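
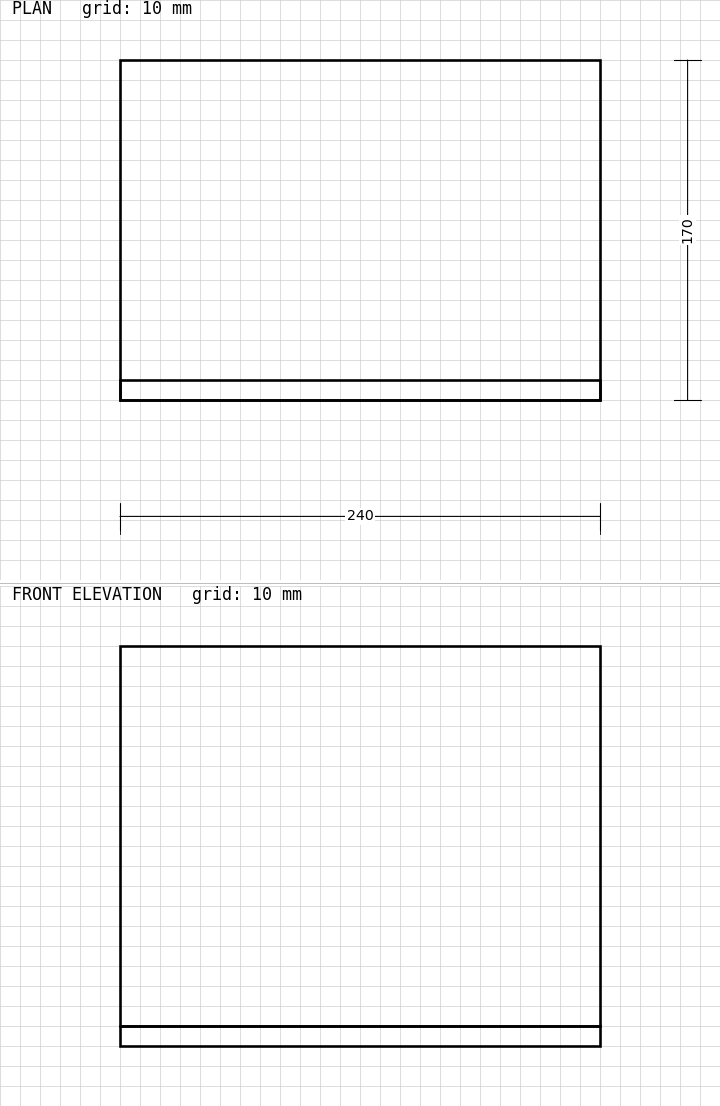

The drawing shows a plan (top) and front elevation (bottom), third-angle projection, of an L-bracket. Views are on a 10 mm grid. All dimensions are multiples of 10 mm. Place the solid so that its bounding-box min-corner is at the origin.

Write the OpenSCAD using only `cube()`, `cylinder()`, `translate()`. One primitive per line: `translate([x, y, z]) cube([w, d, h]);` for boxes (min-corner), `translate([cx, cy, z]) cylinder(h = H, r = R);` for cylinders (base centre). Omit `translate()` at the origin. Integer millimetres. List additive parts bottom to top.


cube([240, 170, 10]);
translate([0, 0, 10]) cube([240, 10, 190]);


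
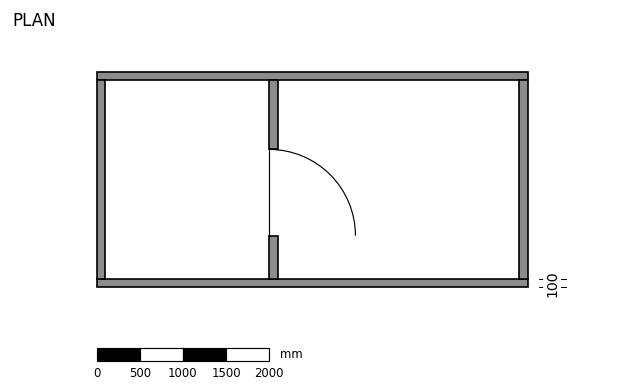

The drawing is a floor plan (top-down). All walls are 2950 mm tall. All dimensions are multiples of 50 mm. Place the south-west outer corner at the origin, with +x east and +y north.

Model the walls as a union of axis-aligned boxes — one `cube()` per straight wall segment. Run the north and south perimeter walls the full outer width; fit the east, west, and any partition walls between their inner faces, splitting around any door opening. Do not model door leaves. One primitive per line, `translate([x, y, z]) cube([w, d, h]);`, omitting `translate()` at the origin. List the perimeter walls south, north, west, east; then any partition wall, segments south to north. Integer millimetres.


cube([5000, 100, 2950]);
translate([0, 2400, 0]) cube([5000, 100, 2950]);
translate([0, 100, 0]) cube([100, 2300, 2950]);
translate([4900, 100, 0]) cube([100, 2300, 2950]);
translate([2000, 100, 0]) cube([100, 500, 2950]);
translate([2000, 1600, 0]) cube([100, 800, 2950]);


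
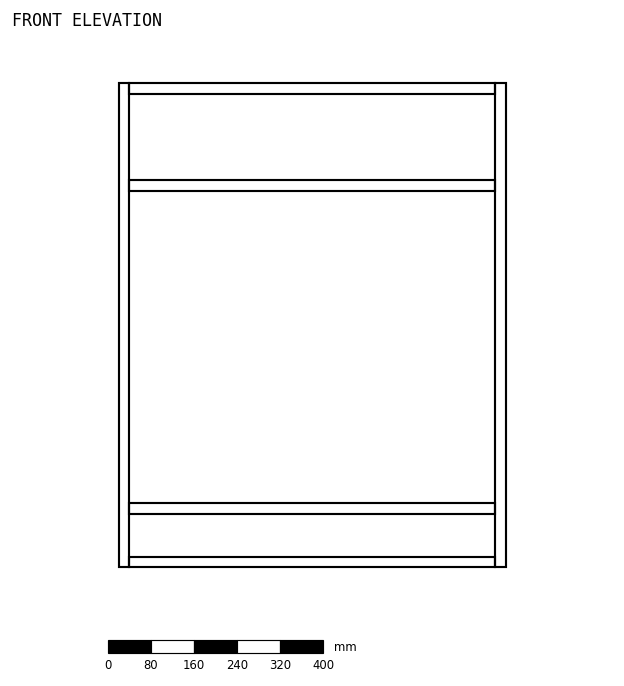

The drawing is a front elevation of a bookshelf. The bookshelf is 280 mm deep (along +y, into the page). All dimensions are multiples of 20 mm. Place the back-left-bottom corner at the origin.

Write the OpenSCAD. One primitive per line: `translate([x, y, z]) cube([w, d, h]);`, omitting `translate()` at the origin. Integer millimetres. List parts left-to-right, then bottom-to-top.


cube([20, 280, 900]);
translate([20, 0, 0]) cube([680, 280, 20]);
translate([20, 0, 100]) cube([680, 280, 20]);
translate([20, 0, 700]) cube([680, 280, 20]);
translate([20, 0, 880]) cube([680, 280, 20]);
translate([700, 0, 0]) cube([20, 280, 900]);


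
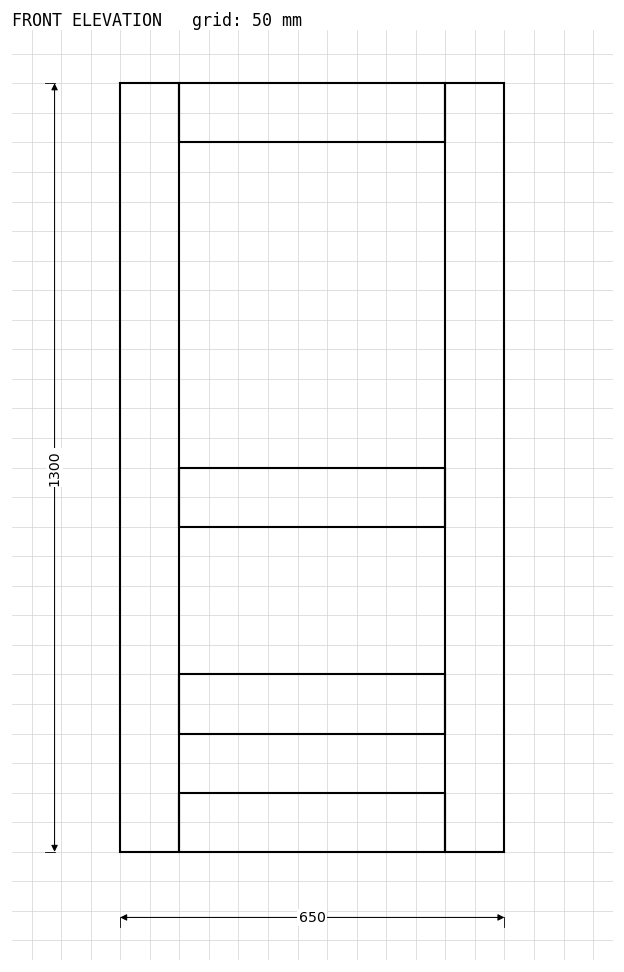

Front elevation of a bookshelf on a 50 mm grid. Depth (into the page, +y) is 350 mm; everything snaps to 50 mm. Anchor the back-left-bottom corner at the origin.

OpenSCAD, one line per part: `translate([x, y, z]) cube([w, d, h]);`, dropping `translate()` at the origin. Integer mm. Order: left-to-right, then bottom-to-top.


cube([100, 350, 1300]);
translate([100, 0, 0]) cube([450, 350, 100]);
translate([100, 0, 200]) cube([450, 350, 100]);
translate([100, 0, 550]) cube([450, 350, 100]);
translate([100, 0, 1200]) cube([450, 350, 100]);
translate([550, 0, 0]) cube([100, 350, 1300]);


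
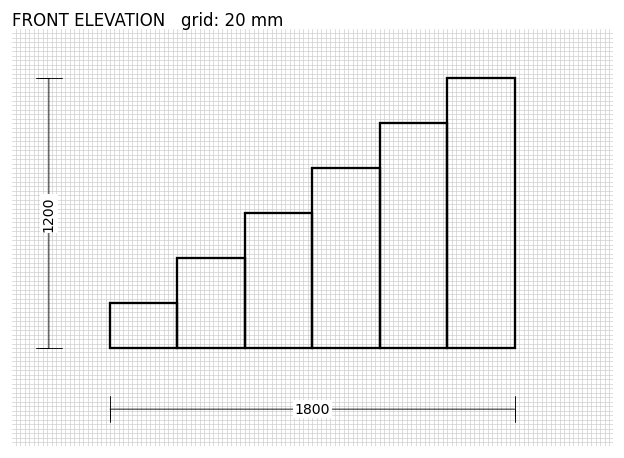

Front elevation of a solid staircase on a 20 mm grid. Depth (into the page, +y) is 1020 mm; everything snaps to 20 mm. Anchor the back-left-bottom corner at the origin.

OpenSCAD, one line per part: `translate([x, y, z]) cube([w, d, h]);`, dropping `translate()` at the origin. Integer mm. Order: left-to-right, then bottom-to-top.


cube([300, 1020, 200]);
translate([300, 0, 0]) cube([300, 1020, 400]);
translate([600, 0, 0]) cube([300, 1020, 600]);
translate([900, 0, 0]) cube([300, 1020, 800]);
translate([1200, 0, 0]) cube([300, 1020, 1000]);
translate([1500, 0, 0]) cube([300, 1020, 1200]);


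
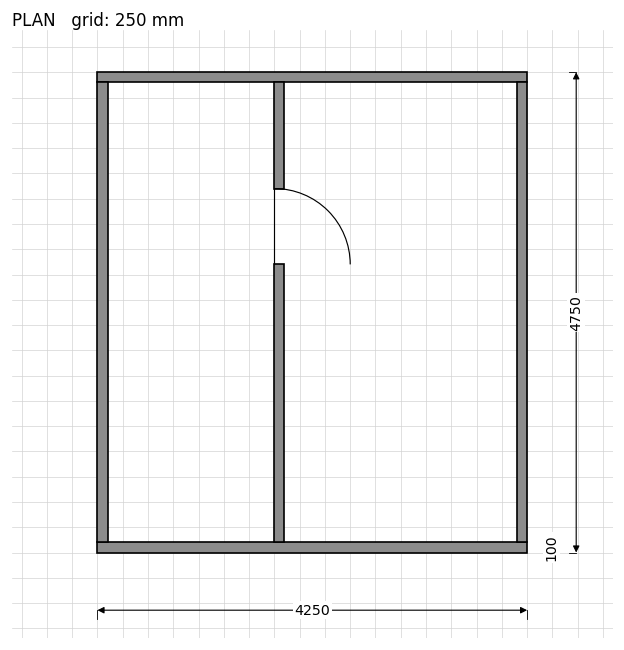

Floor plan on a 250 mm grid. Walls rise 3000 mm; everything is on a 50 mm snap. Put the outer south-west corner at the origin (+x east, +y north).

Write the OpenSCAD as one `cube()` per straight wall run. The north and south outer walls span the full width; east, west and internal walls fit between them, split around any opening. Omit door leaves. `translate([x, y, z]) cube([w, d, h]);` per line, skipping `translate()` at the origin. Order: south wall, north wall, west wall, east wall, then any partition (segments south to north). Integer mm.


cube([4250, 100, 3000]);
translate([0, 4650, 0]) cube([4250, 100, 3000]);
translate([0, 100, 0]) cube([100, 4550, 3000]);
translate([4150, 100, 0]) cube([100, 4550, 3000]);
translate([1750, 100, 0]) cube([100, 2750, 3000]);
translate([1750, 3600, 0]) cube([100, 1050, 3000]);


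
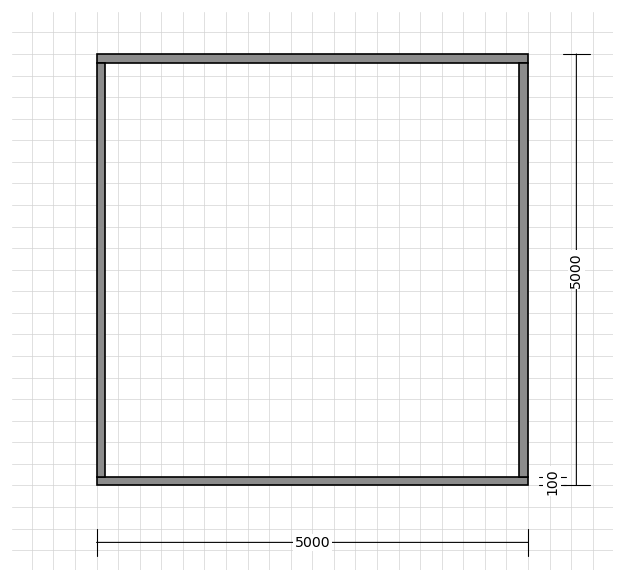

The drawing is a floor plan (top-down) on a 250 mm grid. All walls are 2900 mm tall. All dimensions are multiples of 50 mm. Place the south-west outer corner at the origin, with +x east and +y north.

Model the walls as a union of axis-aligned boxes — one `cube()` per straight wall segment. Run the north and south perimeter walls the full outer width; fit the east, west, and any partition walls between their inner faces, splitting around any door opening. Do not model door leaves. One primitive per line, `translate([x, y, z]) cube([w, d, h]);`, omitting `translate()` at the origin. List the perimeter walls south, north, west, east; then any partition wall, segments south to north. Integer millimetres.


cube([5000, 100, 2900]);
translate([0, 4900, 0]) cube([5000, 100, 2900]);
translate([0, 100, 0]) cube([100, 4800, 2900]);
translate([4900, 100, 0]) cube([100, 4800, 2900]);


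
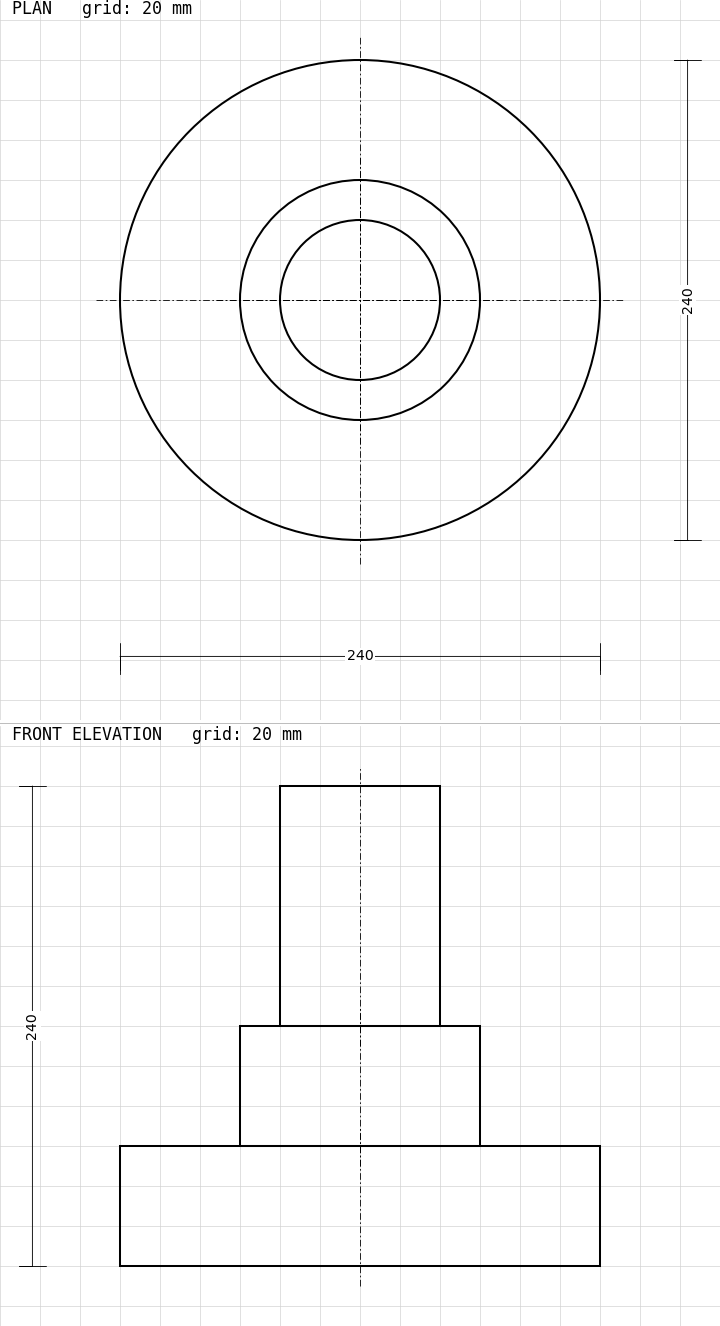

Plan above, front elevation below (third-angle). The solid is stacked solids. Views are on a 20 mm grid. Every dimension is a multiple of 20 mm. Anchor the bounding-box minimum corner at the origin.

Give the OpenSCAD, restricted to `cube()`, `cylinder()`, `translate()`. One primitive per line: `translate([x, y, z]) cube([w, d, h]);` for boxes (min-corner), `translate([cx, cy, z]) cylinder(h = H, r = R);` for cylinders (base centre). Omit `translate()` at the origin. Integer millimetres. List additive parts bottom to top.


translate([120, 120, 0]) cylinder(h = 60, r = 120);
translate([120, 120, 60]) cylinder(h = 60, r = 60);
translate([120, 120, 120]) cylinder(h = 120, r = 40);


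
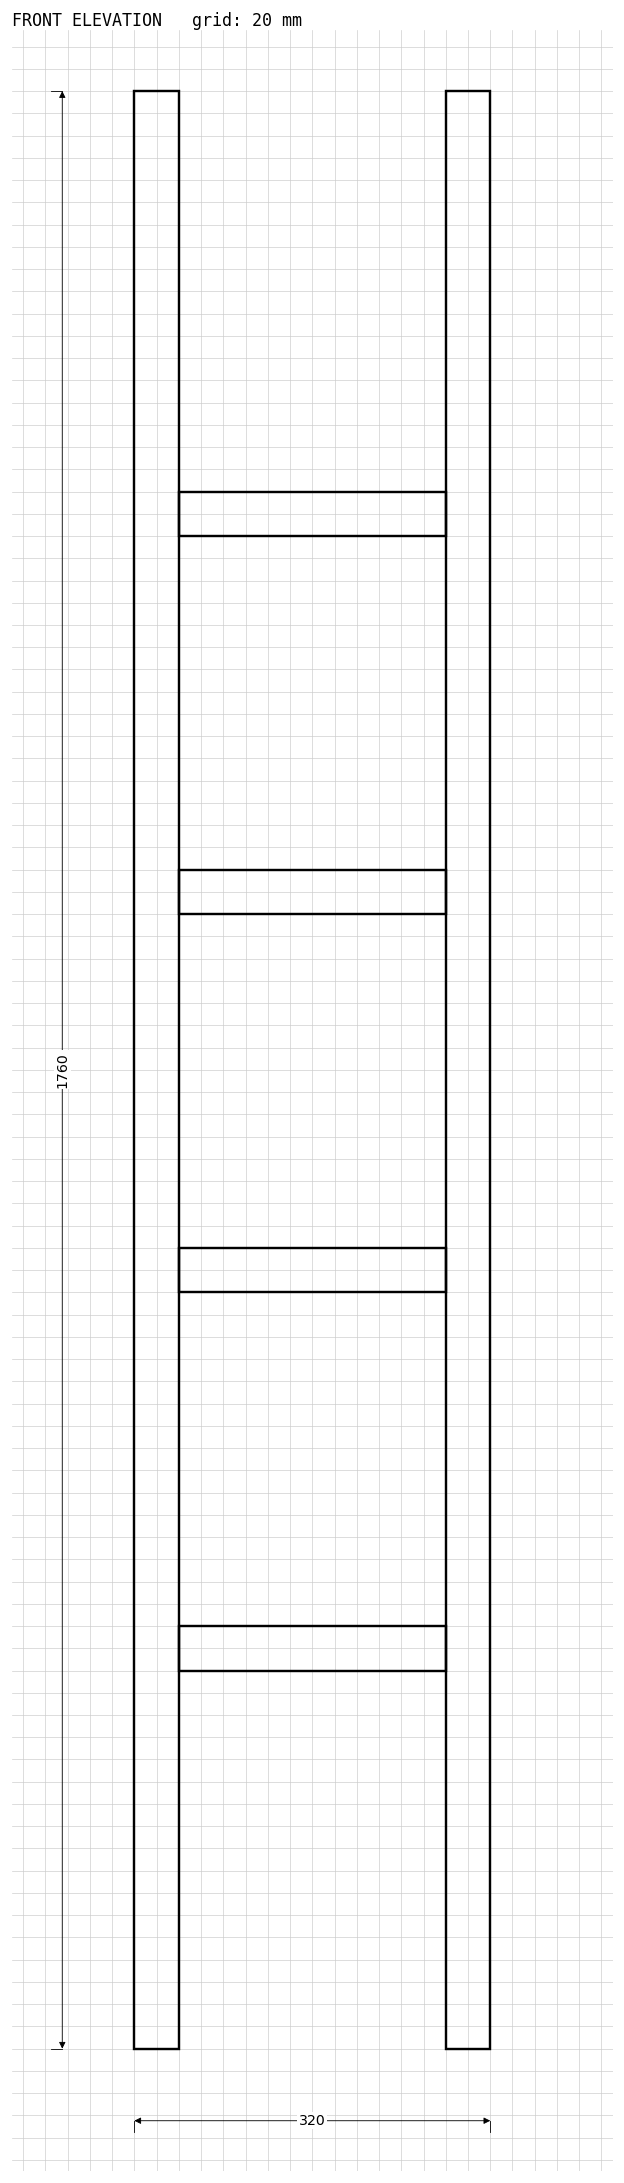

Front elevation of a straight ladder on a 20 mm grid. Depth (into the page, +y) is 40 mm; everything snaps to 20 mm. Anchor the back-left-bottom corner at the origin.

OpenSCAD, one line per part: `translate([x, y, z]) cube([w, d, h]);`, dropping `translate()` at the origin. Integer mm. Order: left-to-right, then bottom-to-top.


cube([40, 40, 1760]);
translate([40, 0, 340]) cube([240, 40, 40]);
translate([40, 0, 680]) cube([240, 40, 40]);
translate([40, 0, 1020]) cube([240, 40, 40]);
translate([40, 0, 1360]) cube([240, 40, 40]);
translate([280, 0, 0]) cube([40, 40, 1760]);


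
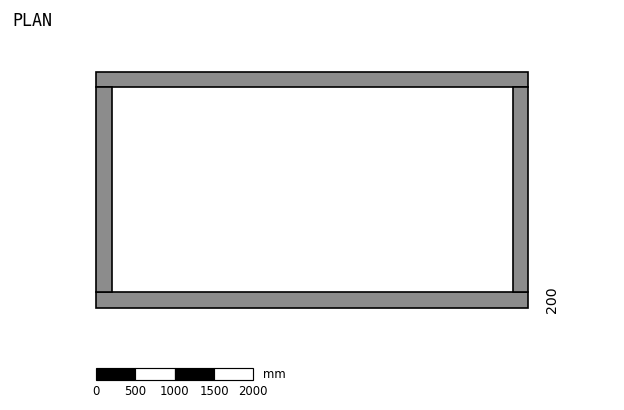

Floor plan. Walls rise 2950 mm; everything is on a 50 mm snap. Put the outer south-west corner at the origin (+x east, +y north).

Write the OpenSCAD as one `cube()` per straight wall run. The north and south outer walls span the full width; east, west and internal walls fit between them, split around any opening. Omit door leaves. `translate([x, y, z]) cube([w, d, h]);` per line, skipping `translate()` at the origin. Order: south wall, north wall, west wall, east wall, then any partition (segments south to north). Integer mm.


cube([5500, 200, 2950]);
translate([0, 2800, 0]) cube([5500, 200, 2950]);
translate([0, 200, 0]) cube([200, 2600, 2950]);
translate([5300, 200, 0]) cube([200, 2600, 2950]);


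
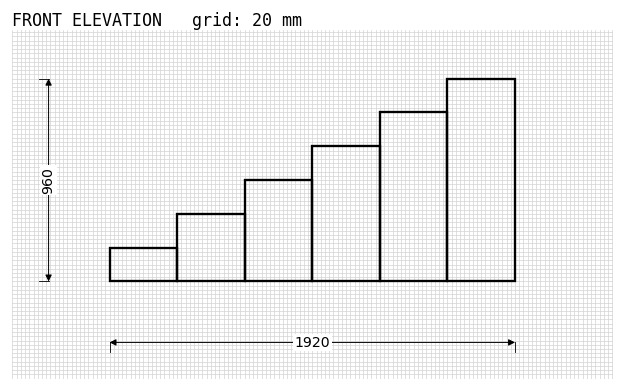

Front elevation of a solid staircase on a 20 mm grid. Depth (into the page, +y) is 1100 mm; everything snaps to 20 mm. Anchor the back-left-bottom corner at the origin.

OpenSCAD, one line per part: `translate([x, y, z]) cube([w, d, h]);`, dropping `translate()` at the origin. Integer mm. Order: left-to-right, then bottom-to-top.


cube([320, 1100, 160]);
translate([320, 0, 0]) cube([320, 1100, 320]);
translate([640, 0, 0]) cube([320, 1100, 480]);
translate([960, 0, 0]) cube([320, 1100, 640]);
translate([1280, 0, 0]) cube([320, 1100, 800]);
translate([1600, 0, 0]) cube([320, 1100, 960]);


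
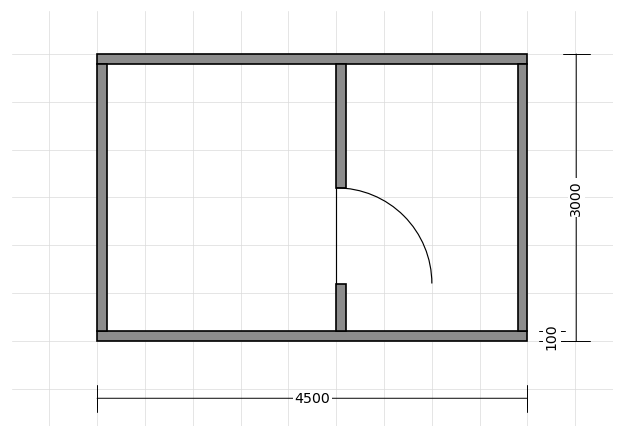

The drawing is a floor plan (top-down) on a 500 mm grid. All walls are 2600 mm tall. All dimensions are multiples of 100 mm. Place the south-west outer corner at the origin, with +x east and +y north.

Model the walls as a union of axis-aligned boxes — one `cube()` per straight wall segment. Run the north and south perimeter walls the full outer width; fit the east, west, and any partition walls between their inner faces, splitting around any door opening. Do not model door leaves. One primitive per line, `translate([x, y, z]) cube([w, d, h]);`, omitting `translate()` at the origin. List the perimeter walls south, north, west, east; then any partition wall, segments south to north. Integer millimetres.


cube([4500, 100, 2600]);
translate([0, 2900, 0]) cube([4500, 100, 2600]);
translate([0, 100, 0]) cube([100, 2800, 2600]);
translate([4400, 100, 0]) cube([100, 2800, 2600]);
translate([2500, 100, 0]) cube([100, 500, 2600]);
translate([2500, 1600, 0]) cube([100, 1300, 2600]);


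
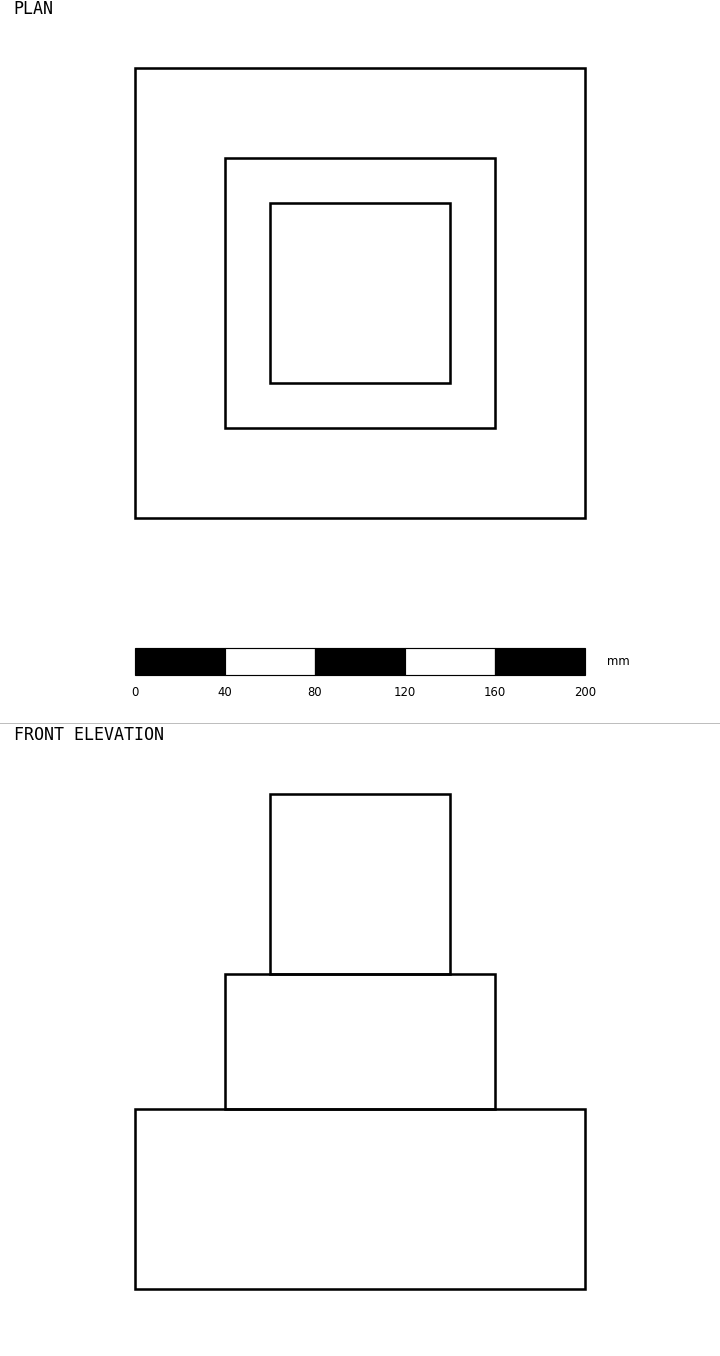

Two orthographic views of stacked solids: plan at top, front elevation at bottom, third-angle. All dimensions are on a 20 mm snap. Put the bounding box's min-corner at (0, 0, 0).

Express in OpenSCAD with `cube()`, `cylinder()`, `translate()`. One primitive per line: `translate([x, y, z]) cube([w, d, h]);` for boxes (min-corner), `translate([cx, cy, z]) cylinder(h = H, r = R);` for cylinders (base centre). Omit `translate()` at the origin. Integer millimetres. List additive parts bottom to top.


cube([200, 200, 80]);
translate([40, 40, 80]) cube([120, 120, 60]);
translate([60, 60, 140]) cube([80, 80, 80]);


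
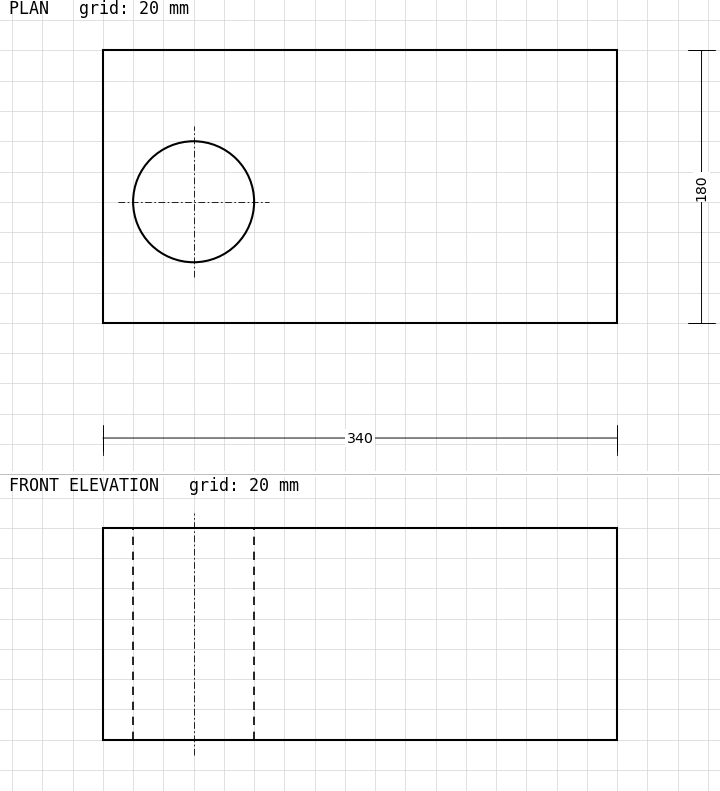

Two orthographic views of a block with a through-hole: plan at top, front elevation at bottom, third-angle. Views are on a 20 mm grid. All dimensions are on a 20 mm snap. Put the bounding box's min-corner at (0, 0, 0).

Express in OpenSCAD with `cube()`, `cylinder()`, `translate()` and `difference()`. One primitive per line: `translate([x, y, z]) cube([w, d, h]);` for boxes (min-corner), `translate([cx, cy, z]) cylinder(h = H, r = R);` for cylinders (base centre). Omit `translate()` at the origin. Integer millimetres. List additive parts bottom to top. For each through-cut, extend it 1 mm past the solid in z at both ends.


difference() {
  cube([340, 180, 140]);
  translate([60, 80, -1]) cylinder(h = 142, r = 40);
}


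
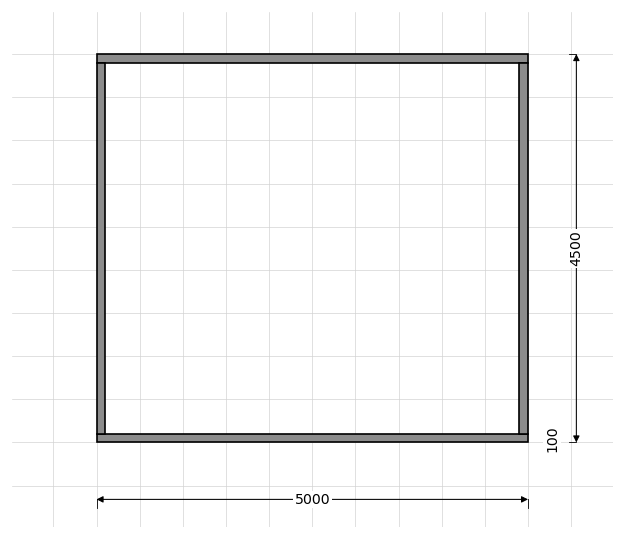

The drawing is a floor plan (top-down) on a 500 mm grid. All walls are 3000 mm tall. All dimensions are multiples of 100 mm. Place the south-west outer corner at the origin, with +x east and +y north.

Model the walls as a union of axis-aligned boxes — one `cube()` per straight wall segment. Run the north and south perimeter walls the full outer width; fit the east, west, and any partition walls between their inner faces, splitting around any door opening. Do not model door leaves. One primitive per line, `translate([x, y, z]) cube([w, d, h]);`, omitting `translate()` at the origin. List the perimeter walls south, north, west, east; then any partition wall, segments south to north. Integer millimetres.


cube([5000, 100, 3000]);
translate([0, 4400, 0]) cube([5000, 100, 3000]);
translate([0, 100, 0]) cube([100, 4300, 3000]);
translate([4900, 100, 0]) cube([100, 4300, 3000]);


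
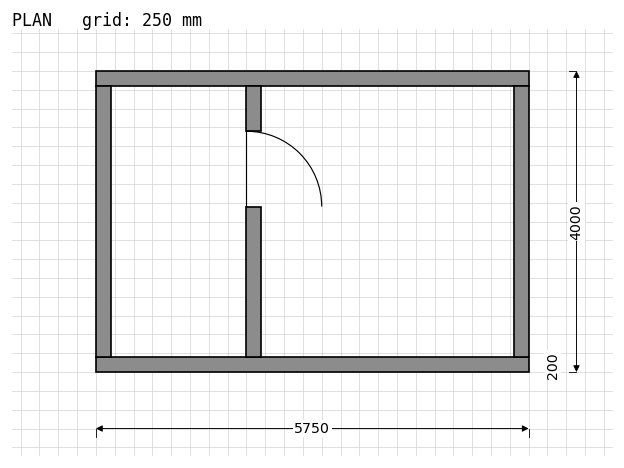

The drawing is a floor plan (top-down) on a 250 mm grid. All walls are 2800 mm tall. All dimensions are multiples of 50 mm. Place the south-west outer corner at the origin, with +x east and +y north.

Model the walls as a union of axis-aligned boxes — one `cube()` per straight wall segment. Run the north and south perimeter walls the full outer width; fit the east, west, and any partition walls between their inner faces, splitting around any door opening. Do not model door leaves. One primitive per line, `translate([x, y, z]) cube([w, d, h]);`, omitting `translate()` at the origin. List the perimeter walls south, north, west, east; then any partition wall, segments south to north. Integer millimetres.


cube([5750, 200, 2800]);
translate([0, 3800, 0]) cube([5750, 200, 2800]);
translate([0, 200, 0]) cube([200, 3600, 2800]);
translate([5550, 200, 0]) cube([200, 3600, 2800]);
translate([2000, 200, 0]) cube([200, 2000, 2800]);
translate([2000, 3200, 0]) cube([200, 600, 2800]);


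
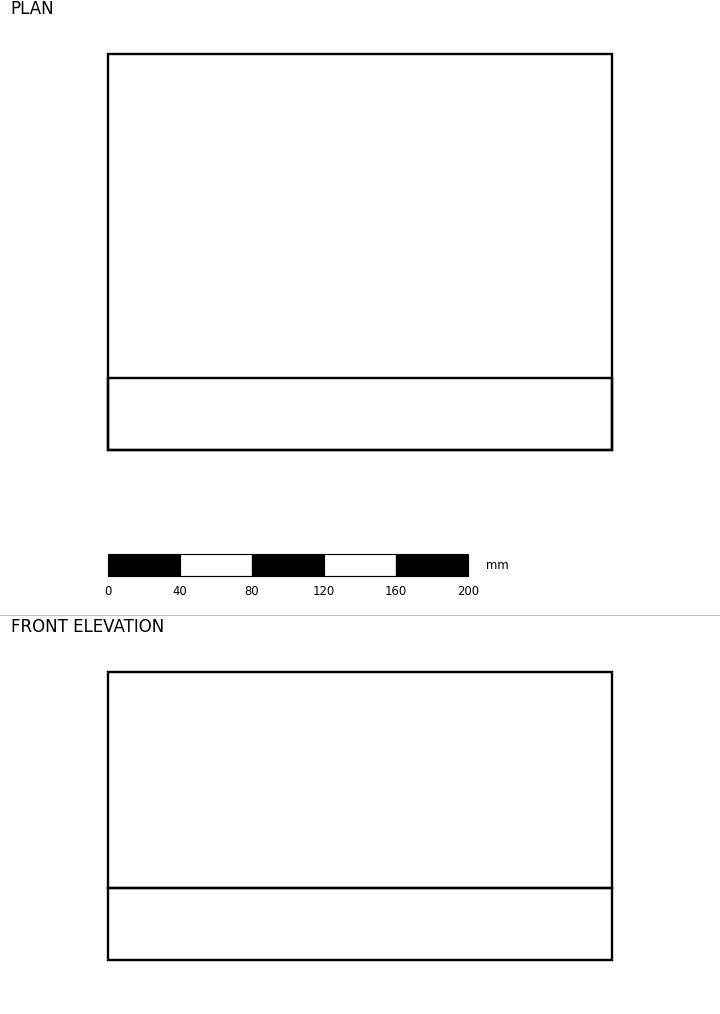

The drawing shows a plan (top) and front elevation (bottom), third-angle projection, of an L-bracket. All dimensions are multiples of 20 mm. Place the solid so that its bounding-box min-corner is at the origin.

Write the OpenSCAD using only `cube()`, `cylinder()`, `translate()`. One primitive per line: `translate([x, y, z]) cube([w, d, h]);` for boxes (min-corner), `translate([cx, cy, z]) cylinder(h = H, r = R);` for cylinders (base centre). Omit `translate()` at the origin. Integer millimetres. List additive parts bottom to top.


cube([280, 220, 40]);
translate([0, 0, 40]) cube([280, 40, 120]);


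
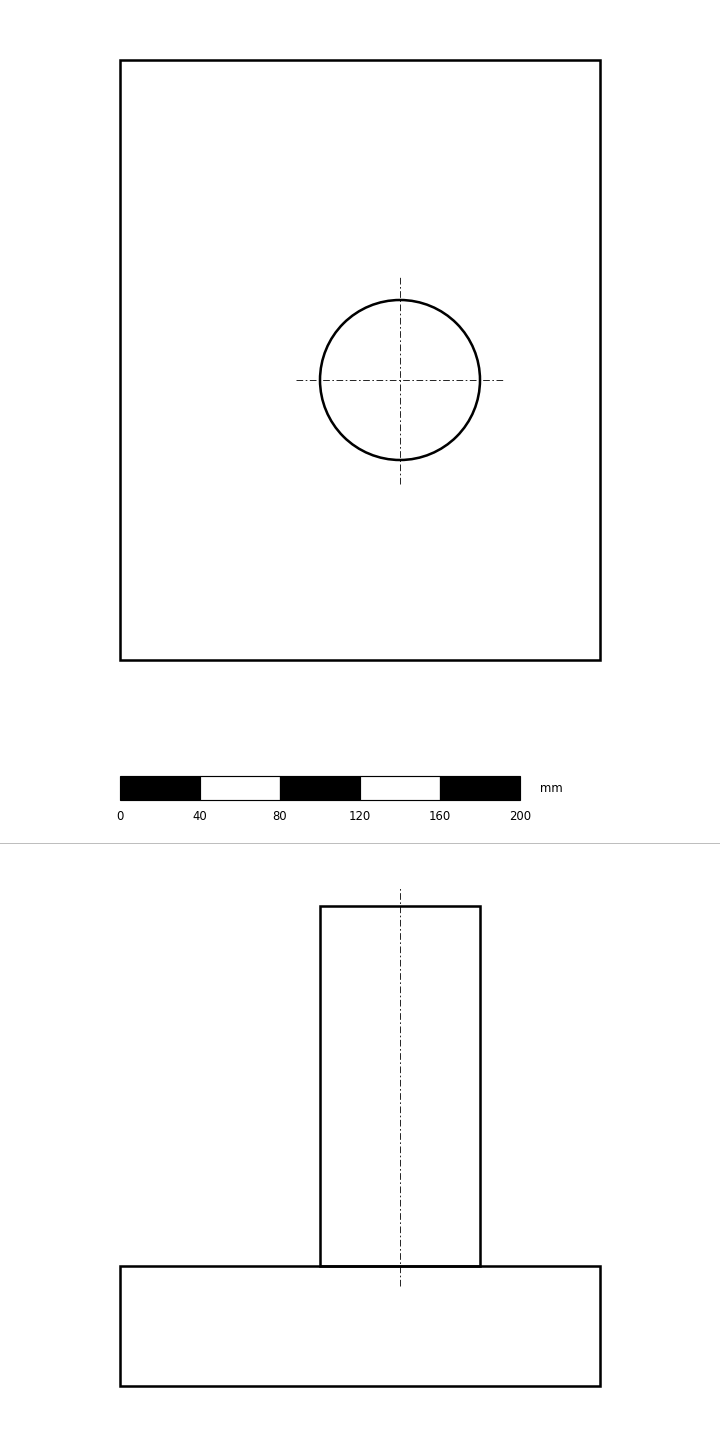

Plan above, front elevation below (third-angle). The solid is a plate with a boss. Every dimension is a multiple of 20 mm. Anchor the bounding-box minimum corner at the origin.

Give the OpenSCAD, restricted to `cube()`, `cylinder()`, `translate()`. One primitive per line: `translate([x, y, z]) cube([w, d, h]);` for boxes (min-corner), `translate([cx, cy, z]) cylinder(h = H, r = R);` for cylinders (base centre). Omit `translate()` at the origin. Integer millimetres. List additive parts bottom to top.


cube([240, 300, 60]);
translate([140, 140, 60]) cylinder(h = 180, r = 40);


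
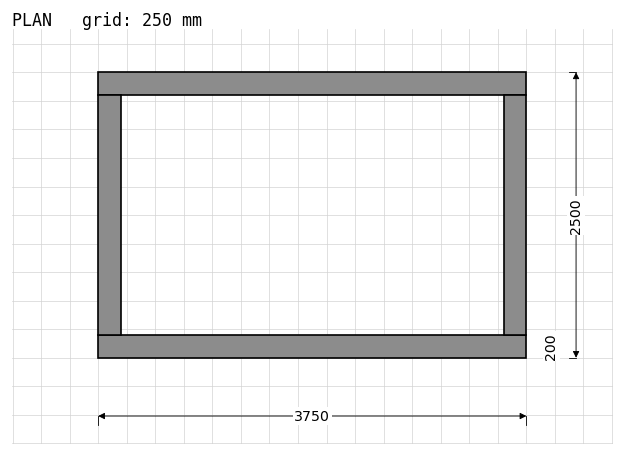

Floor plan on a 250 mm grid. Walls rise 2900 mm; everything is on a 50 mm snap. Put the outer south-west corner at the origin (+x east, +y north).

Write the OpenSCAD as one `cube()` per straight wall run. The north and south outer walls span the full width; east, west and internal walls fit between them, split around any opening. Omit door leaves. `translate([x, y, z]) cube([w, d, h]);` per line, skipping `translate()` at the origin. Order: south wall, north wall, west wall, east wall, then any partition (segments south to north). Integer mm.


cube([3750, 200, 2900]);
translate([0, 2300, 0]) cube([3750, 200, 2900]);
translate([0, 200, 0]) cube([200, 2100, 2900]);
translate([3550, 200, 0]) cube([200, 2100, 2900]);


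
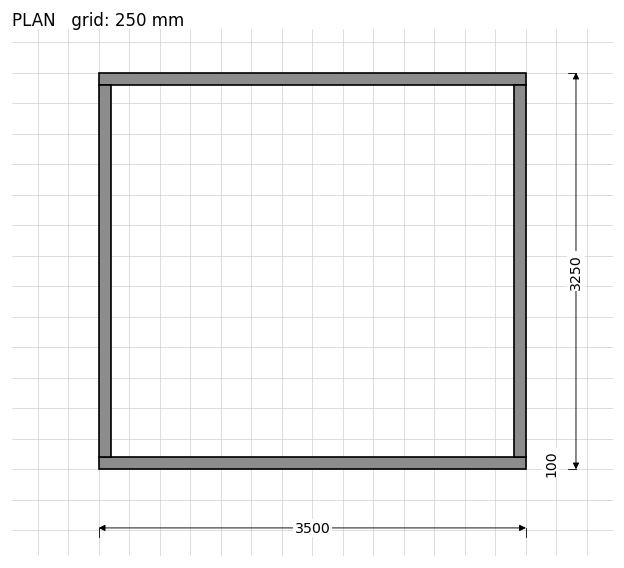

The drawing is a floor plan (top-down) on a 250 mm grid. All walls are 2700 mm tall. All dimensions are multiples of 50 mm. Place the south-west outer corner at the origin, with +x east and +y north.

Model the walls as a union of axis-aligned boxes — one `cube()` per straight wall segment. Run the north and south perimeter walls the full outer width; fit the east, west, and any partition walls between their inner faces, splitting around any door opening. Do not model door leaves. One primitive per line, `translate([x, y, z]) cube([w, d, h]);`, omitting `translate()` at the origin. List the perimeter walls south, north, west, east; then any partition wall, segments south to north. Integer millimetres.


cube([3500, 100, 2700]);
translate([0, 3150, 0]) cube([3500, 100, 2700]);
translate([0, 100, 0]) cube([100, 3050, 2700]);
translate([3400, 100, 0]) cube([100, 3050, 2700]);


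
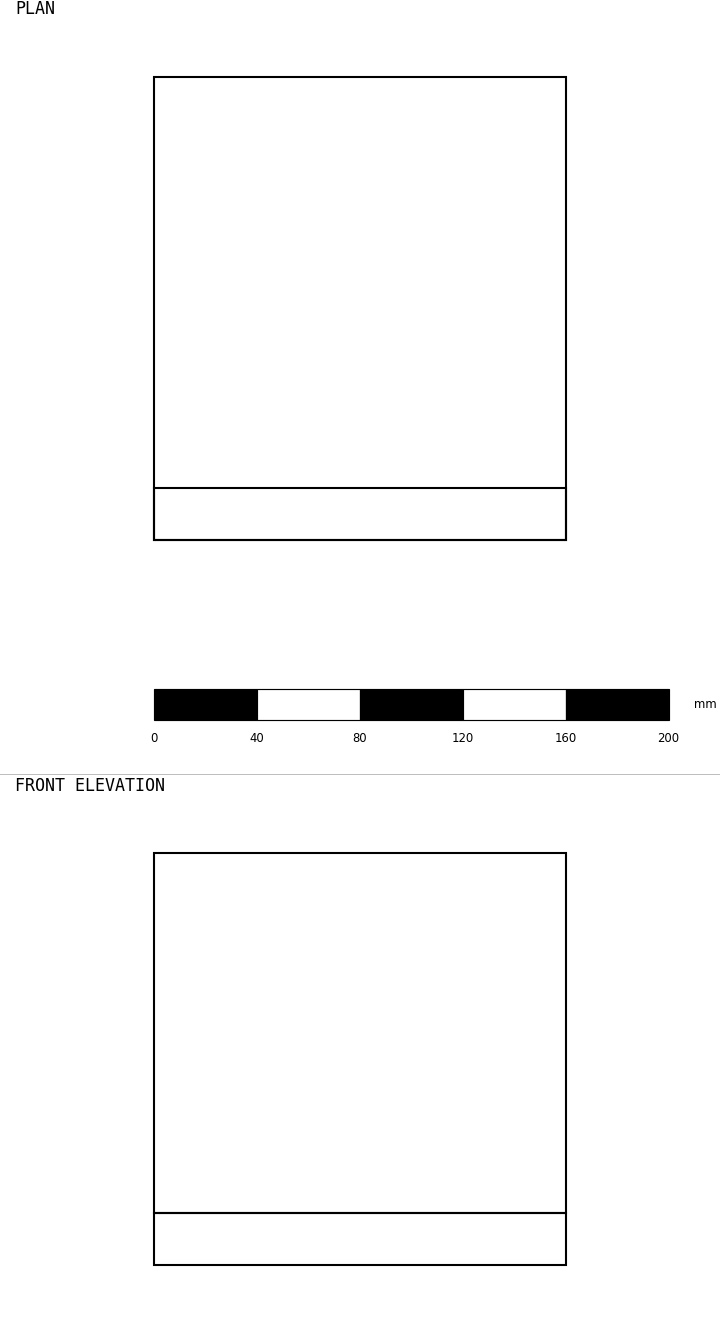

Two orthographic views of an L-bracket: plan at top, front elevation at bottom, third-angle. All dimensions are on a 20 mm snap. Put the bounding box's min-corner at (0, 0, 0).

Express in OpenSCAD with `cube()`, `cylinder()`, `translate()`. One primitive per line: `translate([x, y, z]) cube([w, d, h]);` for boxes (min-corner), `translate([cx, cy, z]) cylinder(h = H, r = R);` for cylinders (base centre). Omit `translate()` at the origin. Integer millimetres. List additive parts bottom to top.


cube([160, 180, 20]);
translate([0, 0, 20]) cube([160, 20, 140]);


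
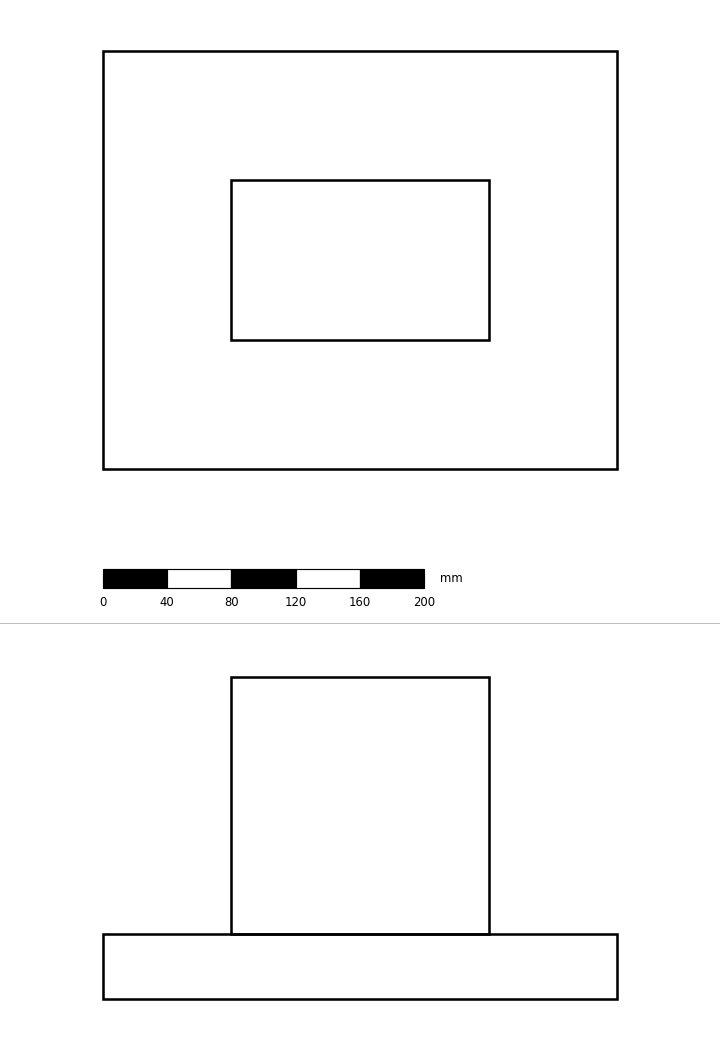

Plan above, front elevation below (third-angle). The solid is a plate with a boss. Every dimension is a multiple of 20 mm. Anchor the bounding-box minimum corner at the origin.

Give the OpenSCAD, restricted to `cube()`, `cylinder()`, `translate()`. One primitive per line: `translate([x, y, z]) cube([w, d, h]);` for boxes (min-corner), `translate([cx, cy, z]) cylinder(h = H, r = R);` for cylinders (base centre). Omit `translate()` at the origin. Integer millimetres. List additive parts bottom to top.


cube([320, 260, 40]);
translate([80, 80, 40]) cube([160, 100, 160]);


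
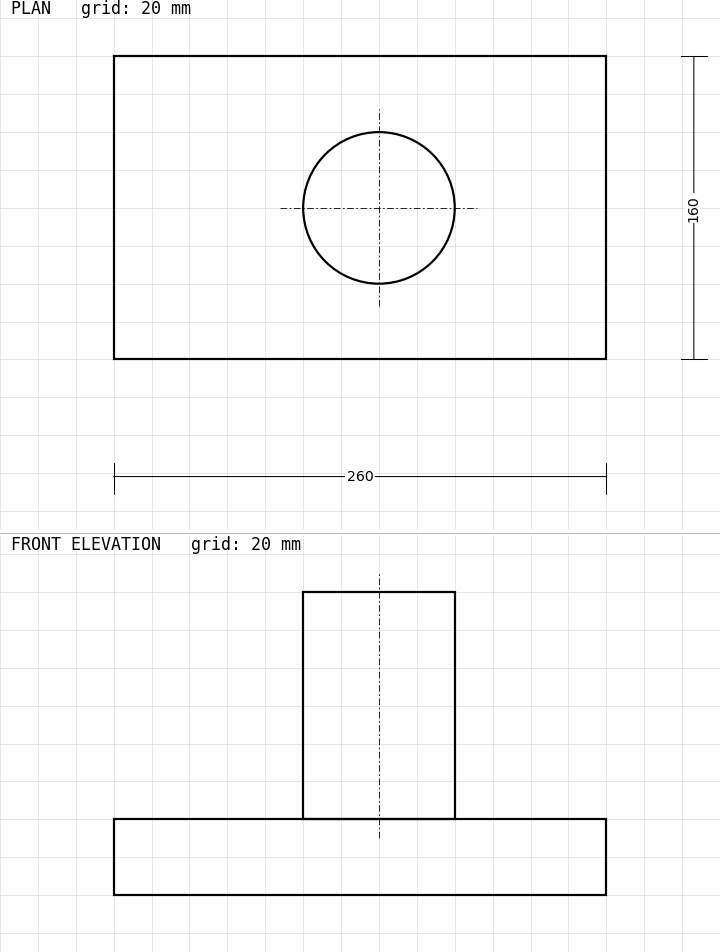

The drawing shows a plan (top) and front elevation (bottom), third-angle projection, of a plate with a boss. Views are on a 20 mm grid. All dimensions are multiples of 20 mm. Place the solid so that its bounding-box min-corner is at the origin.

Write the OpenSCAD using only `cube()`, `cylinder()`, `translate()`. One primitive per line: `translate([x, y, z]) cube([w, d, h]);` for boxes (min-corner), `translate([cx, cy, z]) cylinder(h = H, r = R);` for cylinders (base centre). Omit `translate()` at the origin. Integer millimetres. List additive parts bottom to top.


cube([260, 160, 40]);
translate([140, 80, 40]) cylinder(h = 120, r = 40);


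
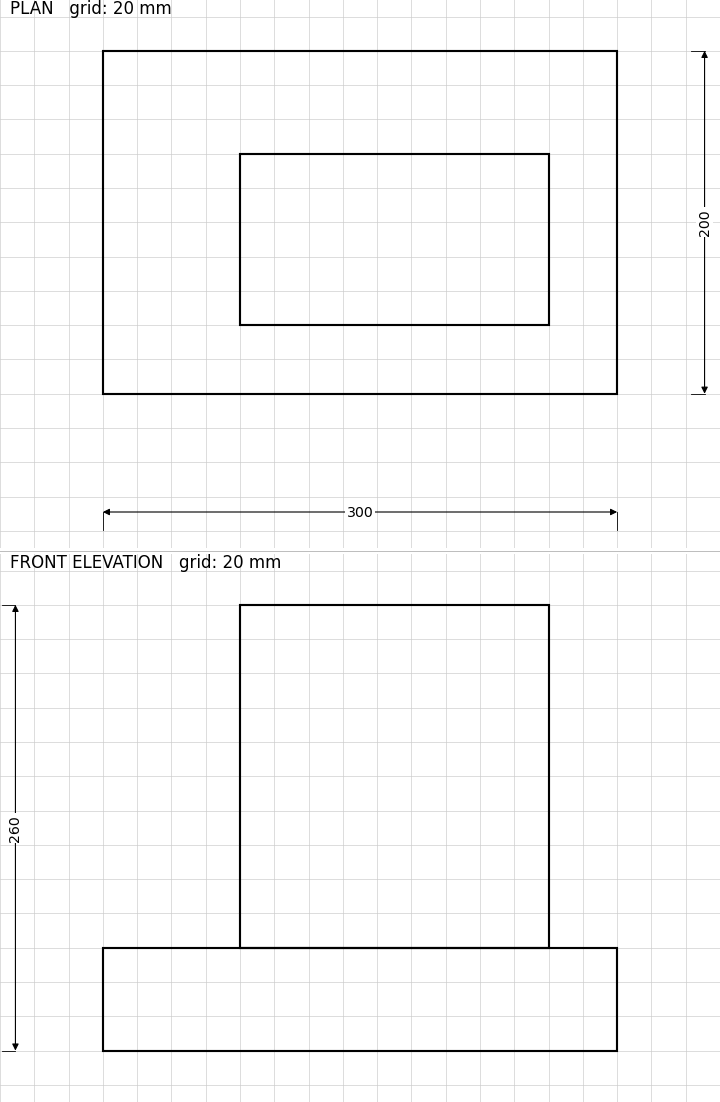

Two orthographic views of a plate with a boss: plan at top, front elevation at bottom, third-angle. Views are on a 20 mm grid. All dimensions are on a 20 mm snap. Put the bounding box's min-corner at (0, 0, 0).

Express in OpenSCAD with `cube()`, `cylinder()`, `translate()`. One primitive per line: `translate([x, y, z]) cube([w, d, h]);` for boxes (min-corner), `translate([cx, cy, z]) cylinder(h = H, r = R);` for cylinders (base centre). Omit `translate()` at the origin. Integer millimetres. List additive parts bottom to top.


cube([300, 200, 60]);
translate([80, 40, 60]) cube([180, 100, 200]);


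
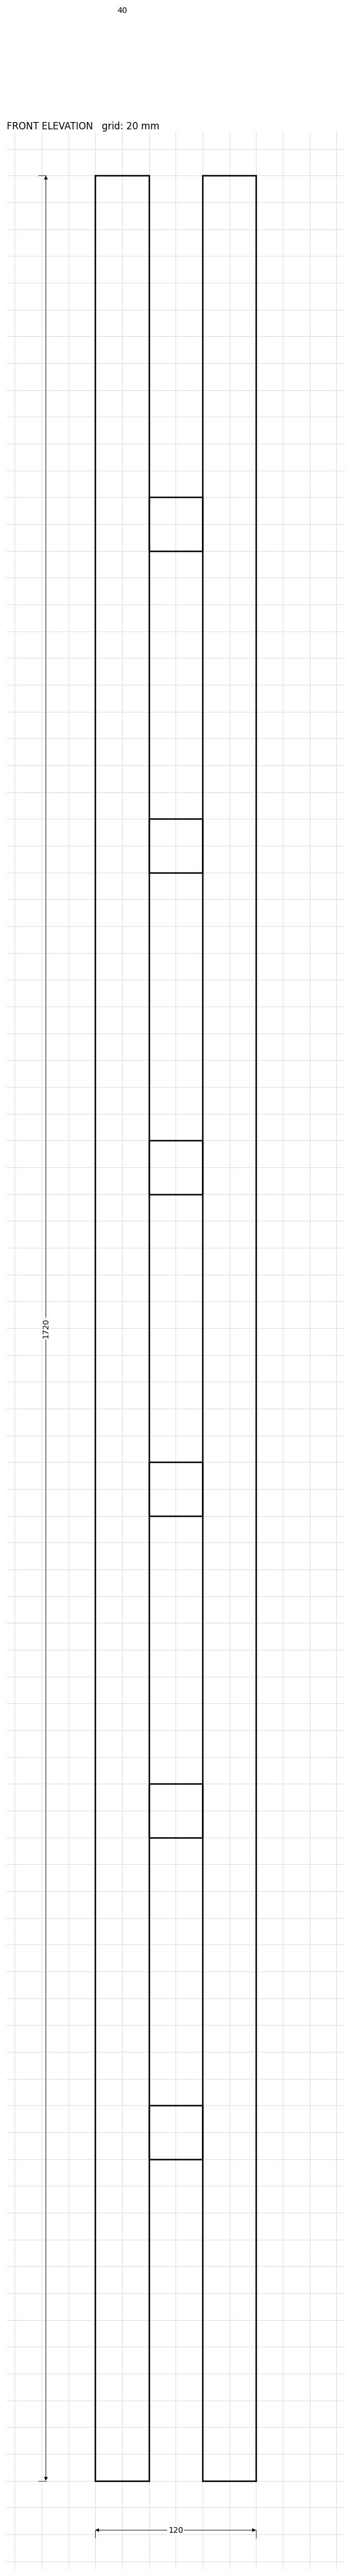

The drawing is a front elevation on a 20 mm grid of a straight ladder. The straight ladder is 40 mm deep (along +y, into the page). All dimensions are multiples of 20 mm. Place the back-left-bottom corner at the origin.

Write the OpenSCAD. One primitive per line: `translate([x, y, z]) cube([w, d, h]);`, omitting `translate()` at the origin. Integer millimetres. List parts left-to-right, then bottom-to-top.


cube([40, 40, 1720]);
translate([40, 0, 240]) cube([40, 40, 40]);
translate([40, 0, 480]) cube([40, 40, 40]);
translate([40, 0, 720]) cube([40, 40, 40]);
translate([40, 0, 960]) cube([40, 40, 40]);
translate([40, 0, 1200]) cube([40, 40, 40]);
translate([40, 0, 1440]) cube([40, 40, 40]);
translate([80, 0, 0]) cube([40, 40, 1720]);


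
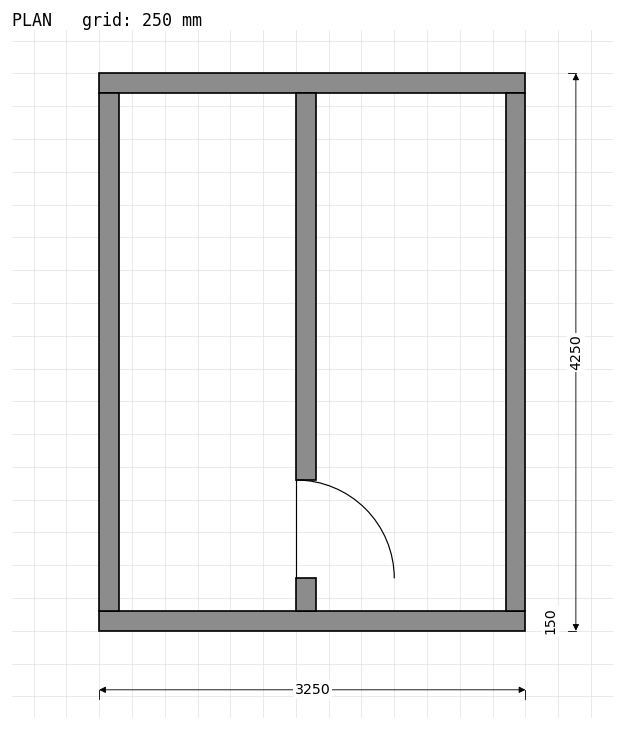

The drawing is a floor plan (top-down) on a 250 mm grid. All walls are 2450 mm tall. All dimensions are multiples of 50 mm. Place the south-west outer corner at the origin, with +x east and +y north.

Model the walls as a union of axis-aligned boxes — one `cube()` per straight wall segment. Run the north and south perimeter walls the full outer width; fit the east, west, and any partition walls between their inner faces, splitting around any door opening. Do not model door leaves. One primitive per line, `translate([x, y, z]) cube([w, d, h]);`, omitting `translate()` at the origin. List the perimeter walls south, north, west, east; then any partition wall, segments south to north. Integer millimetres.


cube([3250, 150, 2450]);
translate([0, 4100, 0]) cube([3250, 150, 2450]);
translate([0, 150, 0]) cube([150, 3950, 2450]);
translate([3100, 150, 0]) cube([150, 3950, 2450]);
translate([1500, 150, 0]) cube([150, 250, 2450]);
translate([1500, 1150, 0]) cube([150, 2950, 2450]);


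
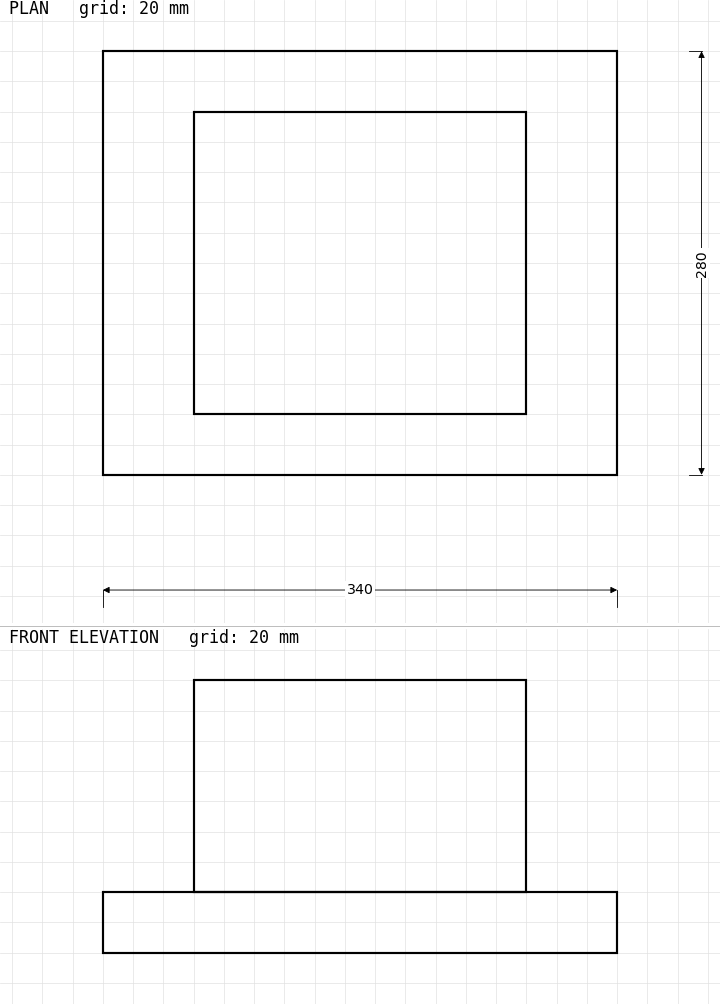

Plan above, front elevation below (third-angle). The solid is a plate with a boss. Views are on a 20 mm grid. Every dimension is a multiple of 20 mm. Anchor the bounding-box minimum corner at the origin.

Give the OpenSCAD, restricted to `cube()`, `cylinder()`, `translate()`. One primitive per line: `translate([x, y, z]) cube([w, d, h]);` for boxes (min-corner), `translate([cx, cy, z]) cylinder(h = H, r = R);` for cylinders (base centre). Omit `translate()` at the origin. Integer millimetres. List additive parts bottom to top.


cube([340, 280, 40]);
translate([60, 40, 40]) cube([220, 200, 140]);


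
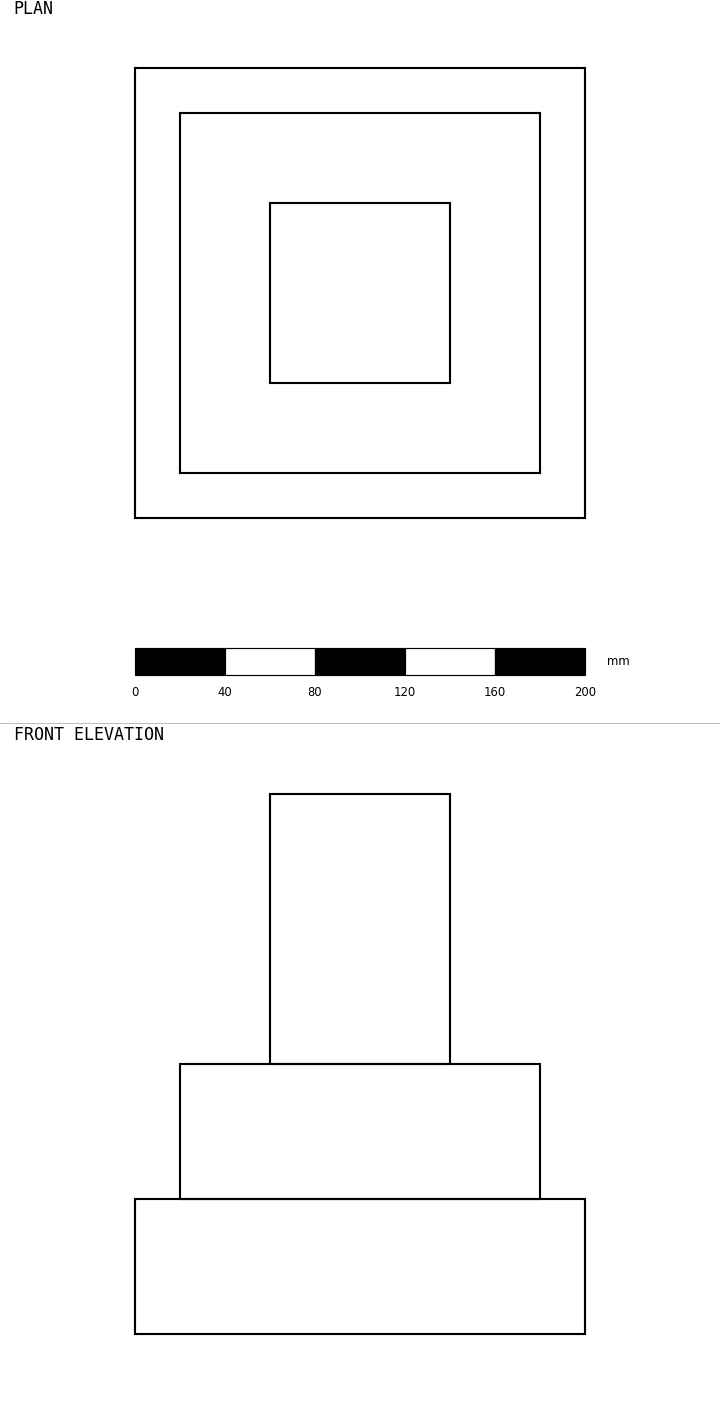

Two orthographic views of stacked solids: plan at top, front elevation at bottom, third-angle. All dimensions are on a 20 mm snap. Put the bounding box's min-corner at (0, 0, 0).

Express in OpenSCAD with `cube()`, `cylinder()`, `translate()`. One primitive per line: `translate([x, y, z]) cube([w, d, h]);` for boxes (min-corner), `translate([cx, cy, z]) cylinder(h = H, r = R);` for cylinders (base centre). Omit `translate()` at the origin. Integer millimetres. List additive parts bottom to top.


cube([200, 200, 60]);
translate([20, 20, 60]) cube([160, 160, 60]);
translate([60, 60, 120]) cube([80, 80, 120]);


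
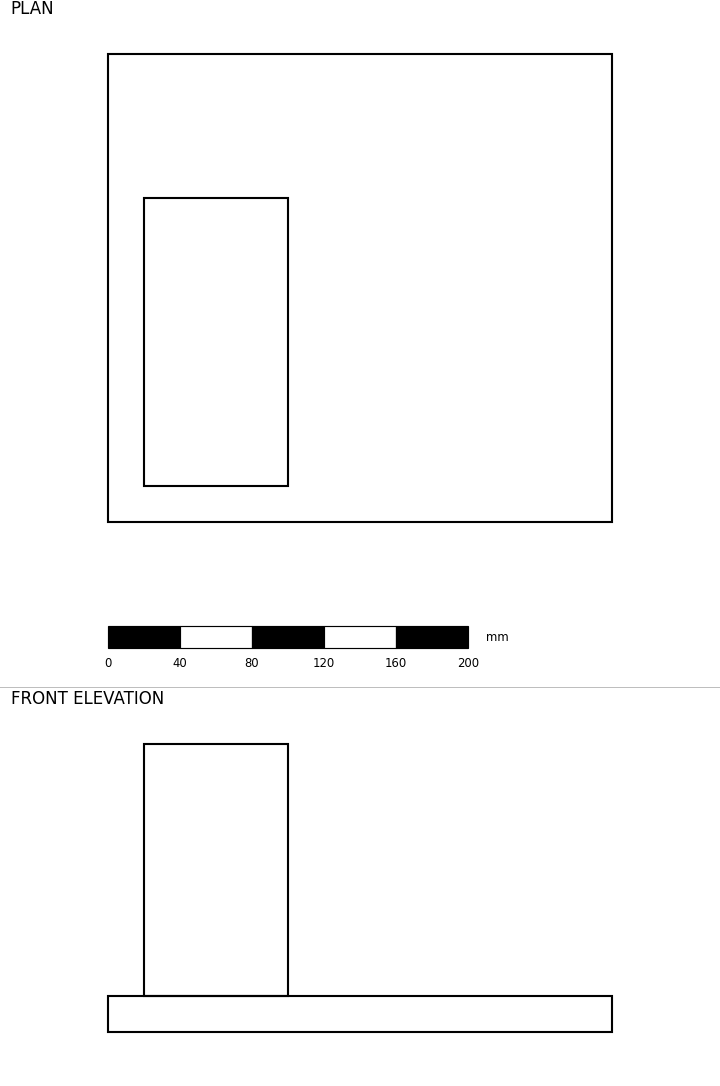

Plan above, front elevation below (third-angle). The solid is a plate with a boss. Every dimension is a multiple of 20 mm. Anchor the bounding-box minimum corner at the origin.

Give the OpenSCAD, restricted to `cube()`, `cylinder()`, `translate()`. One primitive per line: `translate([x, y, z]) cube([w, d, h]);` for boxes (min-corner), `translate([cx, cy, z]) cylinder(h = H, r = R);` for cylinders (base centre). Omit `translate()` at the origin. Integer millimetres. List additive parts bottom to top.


cube([280, 260, 20]);
translate([20, 20, 20]) cube([80, 160, 140]);


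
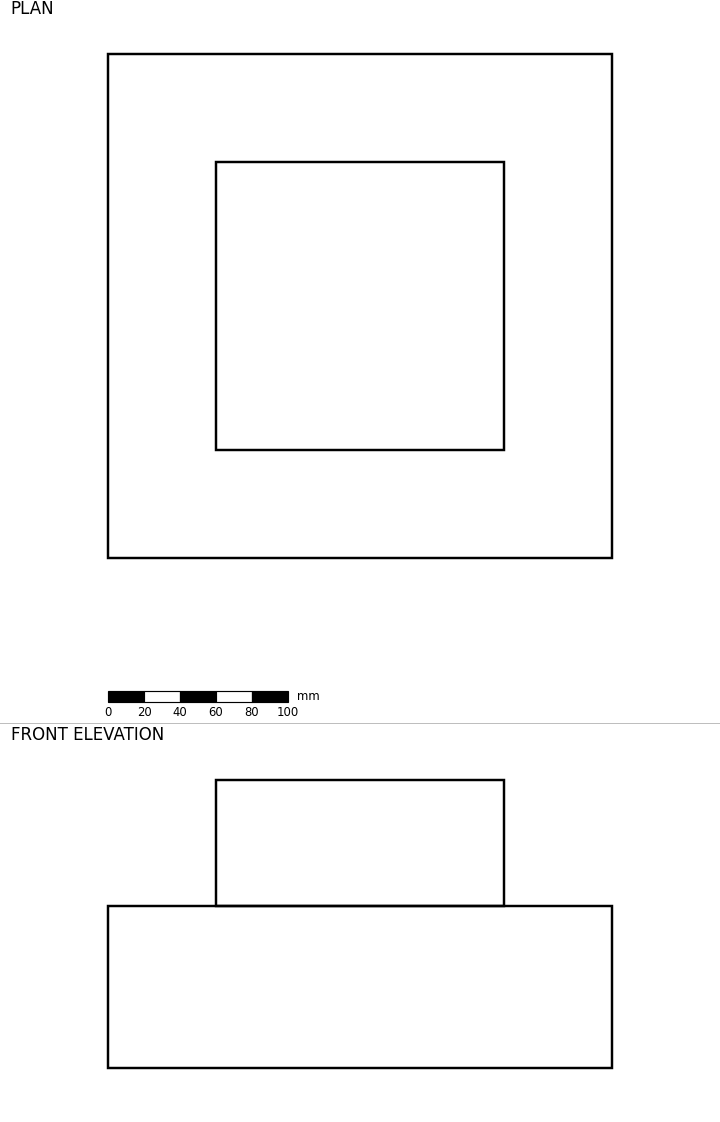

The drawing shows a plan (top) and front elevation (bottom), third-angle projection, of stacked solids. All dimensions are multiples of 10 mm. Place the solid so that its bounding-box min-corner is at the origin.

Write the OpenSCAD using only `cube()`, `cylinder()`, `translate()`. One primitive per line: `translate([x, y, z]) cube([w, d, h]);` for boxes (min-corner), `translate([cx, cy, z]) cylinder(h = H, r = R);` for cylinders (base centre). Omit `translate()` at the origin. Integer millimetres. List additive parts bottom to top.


cube([280, 280, 90]);
translate([60, 60, 90]) cube([160, 160, 70]);


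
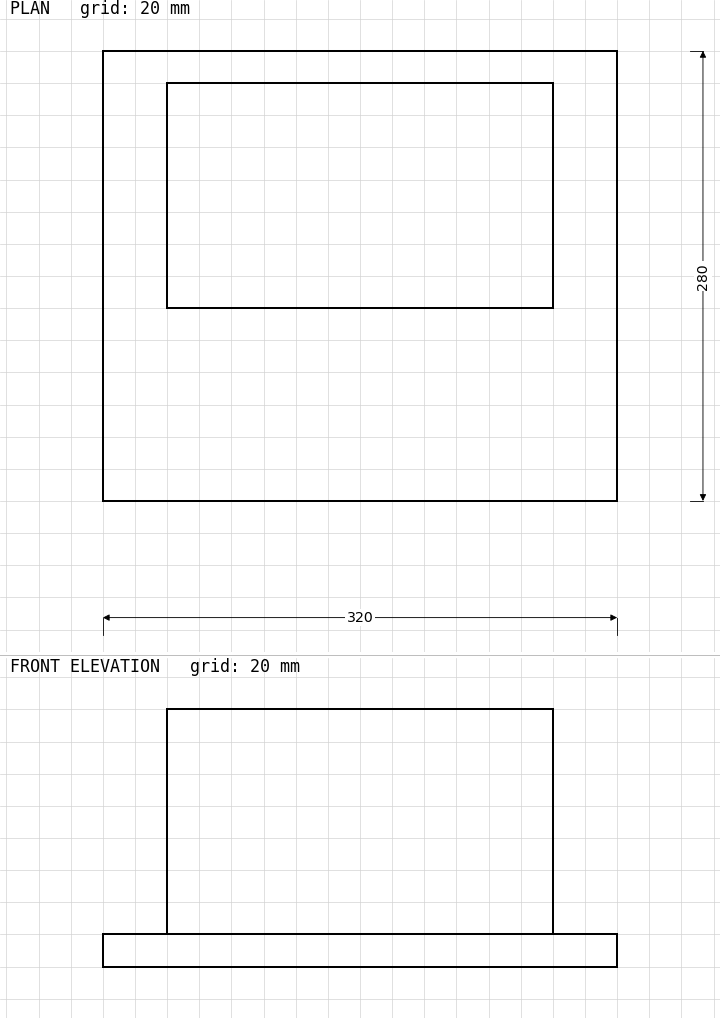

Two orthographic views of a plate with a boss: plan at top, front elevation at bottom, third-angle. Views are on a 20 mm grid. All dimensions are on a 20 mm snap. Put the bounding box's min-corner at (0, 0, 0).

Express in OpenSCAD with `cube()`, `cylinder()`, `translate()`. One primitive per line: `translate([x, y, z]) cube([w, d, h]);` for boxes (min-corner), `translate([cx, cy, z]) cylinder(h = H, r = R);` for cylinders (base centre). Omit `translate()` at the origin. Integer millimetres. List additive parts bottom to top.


cube([320, 280, 20]);
translate([40, 120, 20]) cube([240, 140, 140]);


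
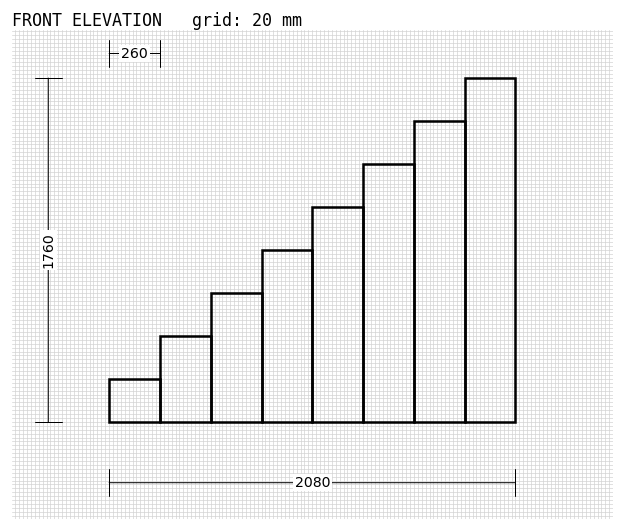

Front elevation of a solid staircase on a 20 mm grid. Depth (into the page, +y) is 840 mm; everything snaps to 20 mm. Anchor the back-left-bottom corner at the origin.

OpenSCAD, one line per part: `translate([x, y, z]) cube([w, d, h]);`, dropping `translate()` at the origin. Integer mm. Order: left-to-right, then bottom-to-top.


cube([260, 840, 220]);
translate([260, 0, 0]) cube([260, 840, 440]);
translate([520, 0, 0]) cube([260, 840, 660]);
translate([780, 0, 0]) cube([260, 840, 880]);
translate([1040, 0, 0]) cube([260, 840, 1100]);
translate([1300, 0, 0]) cube([260, 840, 1320]);
translate([1560, 0, 0]) cube([260, 840, 1540]);
translate([1820, 0, 0]) cube([260, 840, 1760]);


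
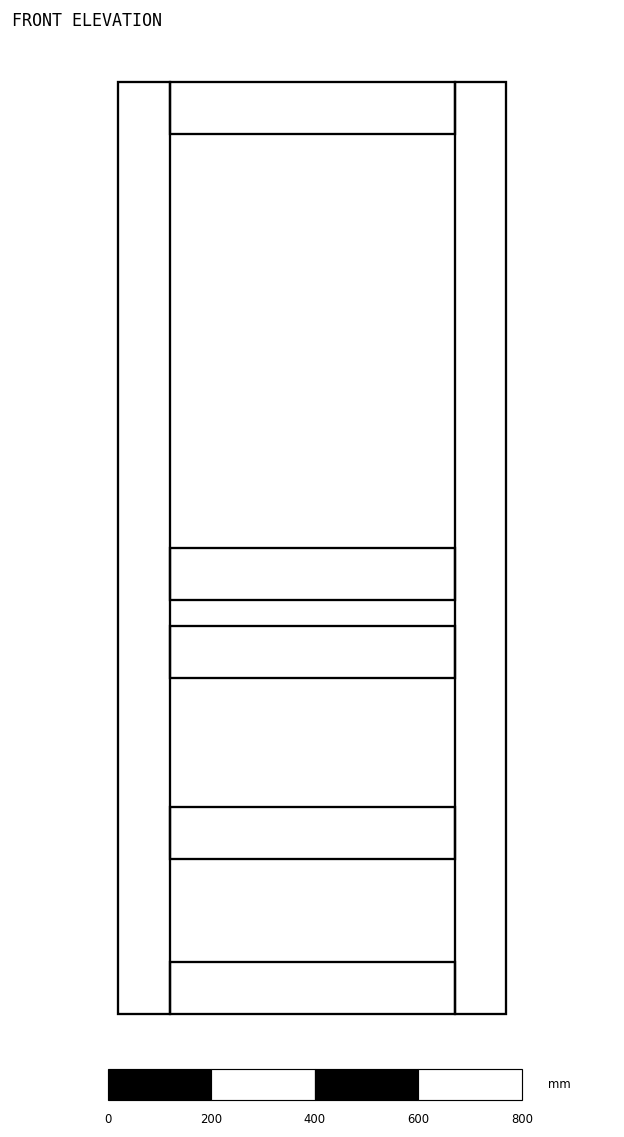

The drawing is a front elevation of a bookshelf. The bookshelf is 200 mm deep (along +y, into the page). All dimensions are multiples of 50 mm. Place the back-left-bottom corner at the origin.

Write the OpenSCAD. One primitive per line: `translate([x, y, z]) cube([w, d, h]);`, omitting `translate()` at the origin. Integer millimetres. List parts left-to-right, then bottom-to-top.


cube([100, 200, 1800]);
translate([100, 0, 0]) cube([550, 200, 100]);
translate([100, 0, 300]) cube([550, 200, 100]);
translate([100, 0, 650]) cube([550, 200, 100]);
translate([100, 0, 800]) cube([550, 200, 100]);
translate([100, 0, 1700]) cube([550, 200, 100]);
translate([650, 0, 0]) cube([100, 200, 1800]);


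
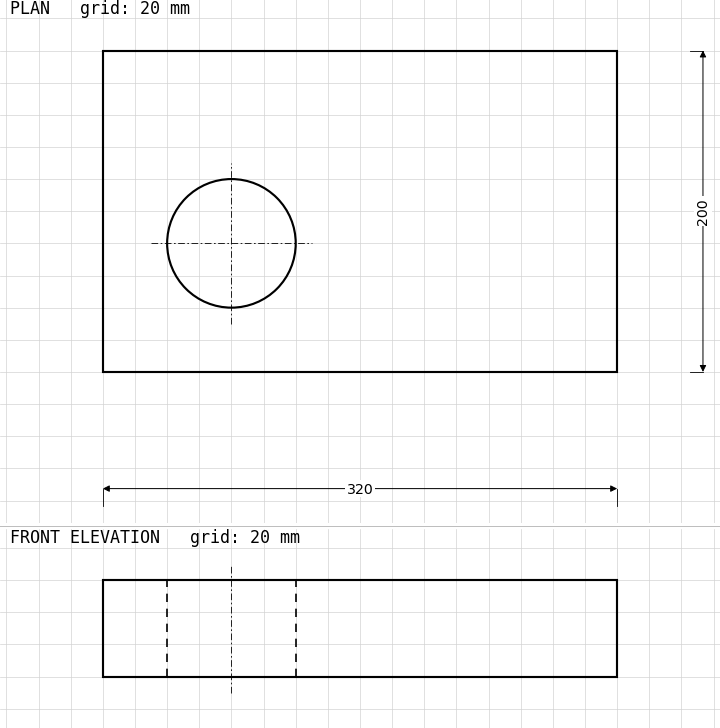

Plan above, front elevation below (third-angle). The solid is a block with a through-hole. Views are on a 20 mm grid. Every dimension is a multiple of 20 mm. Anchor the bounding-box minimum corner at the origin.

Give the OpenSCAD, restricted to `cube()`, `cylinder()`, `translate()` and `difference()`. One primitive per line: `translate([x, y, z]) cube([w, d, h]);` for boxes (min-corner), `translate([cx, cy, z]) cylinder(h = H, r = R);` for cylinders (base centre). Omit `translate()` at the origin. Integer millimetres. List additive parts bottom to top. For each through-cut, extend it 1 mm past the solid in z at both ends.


difference() {
  cube([320, 200, 60]);
  translate([80, 80, -1]) cylinder(h = 62, r = 40);
}


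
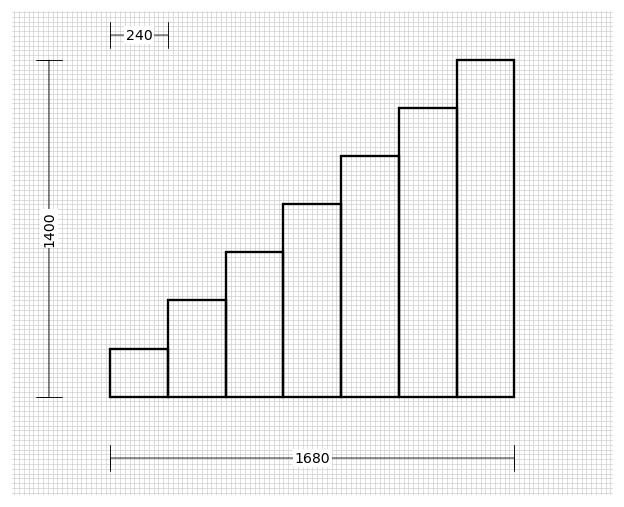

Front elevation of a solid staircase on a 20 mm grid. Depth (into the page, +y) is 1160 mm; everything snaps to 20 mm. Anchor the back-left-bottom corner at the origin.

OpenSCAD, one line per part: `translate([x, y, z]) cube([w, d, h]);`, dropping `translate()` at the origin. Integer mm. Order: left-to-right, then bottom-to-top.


cube([240, 1160, 200]);
translate([240, 0, 0]) cube([240, 1160, 400]);
translate([480, 0, 0]) cube([240, 1160, 600]);
translate([720, 0, 0]) cube([240, 1160, 800]);
translate([960, 0, 0]) cube([240, 1160, 1000]);
translate([1200, 0, 0]) cube([240, 1160, 1200]);
translate([1440, 0, 0]) cube([240, 1160, 1400]);


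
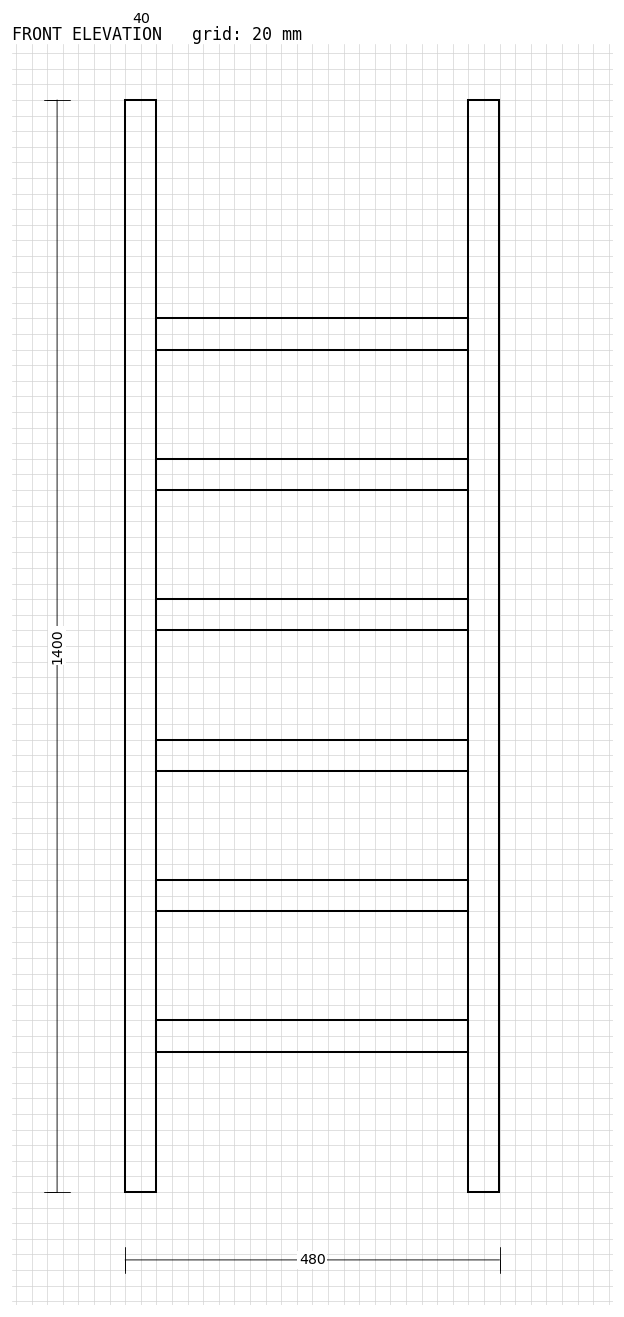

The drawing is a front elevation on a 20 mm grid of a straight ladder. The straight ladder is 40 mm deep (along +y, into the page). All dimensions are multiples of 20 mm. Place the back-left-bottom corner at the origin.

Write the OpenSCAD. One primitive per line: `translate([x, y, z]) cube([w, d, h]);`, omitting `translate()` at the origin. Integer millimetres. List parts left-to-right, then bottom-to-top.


cube([40, 40, 1400]);
translate([40, 0, 180]) cube([400, 40, 40]);
translate([40, 0, 360]) cube([400, 40, 40]);
translate([40, 0, 540]) cube([400, 40, 40]);
translate([40, 0, 720]) cube([400, 40, 40]);
translate([40, 0, 900]) cube([400, 40, 40]);
translate([40, 0, 1080]) cube([400, 40, 40]);
translate([440, 0, 0]) cube([40, 40, 1400]);
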